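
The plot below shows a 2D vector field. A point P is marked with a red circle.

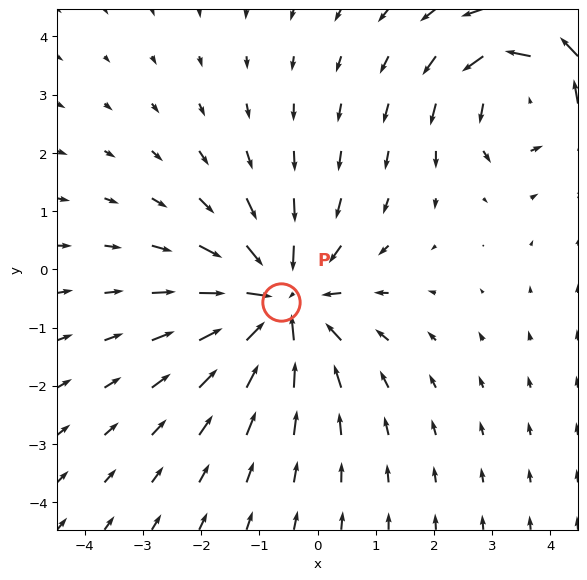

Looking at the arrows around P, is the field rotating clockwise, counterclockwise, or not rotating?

not rotating

Near P at (-0.6, -0.6) the arrows show no circulation. The curl there is ≈0.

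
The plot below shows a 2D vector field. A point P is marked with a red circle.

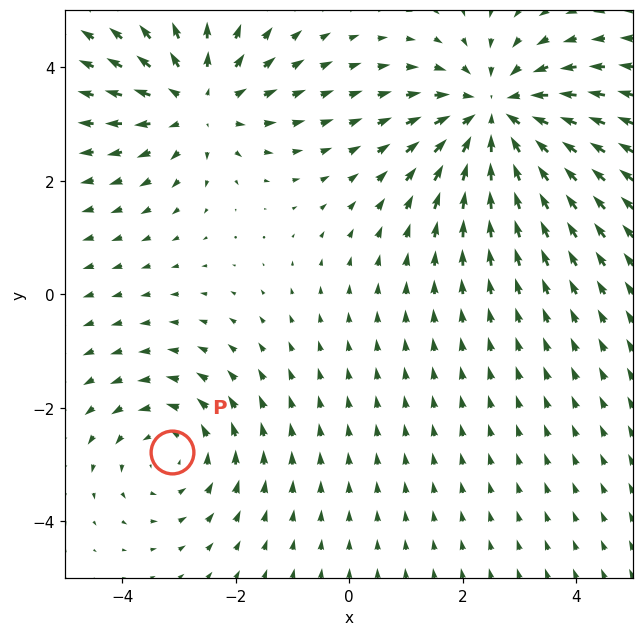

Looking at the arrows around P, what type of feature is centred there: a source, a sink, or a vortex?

At P (-3.1, -2.8) the arrows circulate counterclockwise. Divergence ≈0, curl about +3 — near-zero divergence with nonzero curl is a vortex.

vortex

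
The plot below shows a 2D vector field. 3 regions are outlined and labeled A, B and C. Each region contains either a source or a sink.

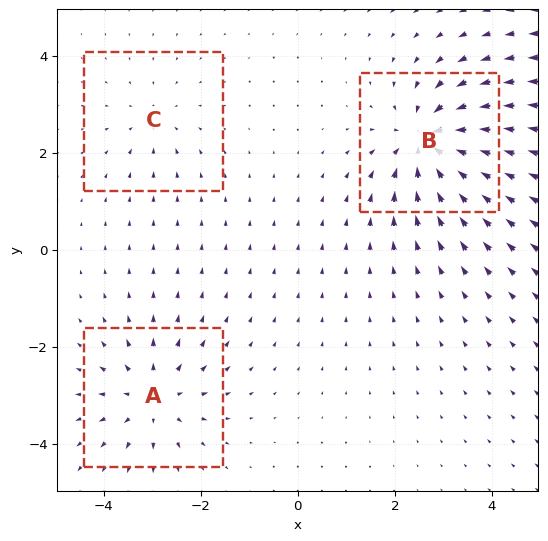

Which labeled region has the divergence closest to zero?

C

Divergence at each region's feature centre — A: about +4, B: about -5, C: about -2. Region C is closest to zero.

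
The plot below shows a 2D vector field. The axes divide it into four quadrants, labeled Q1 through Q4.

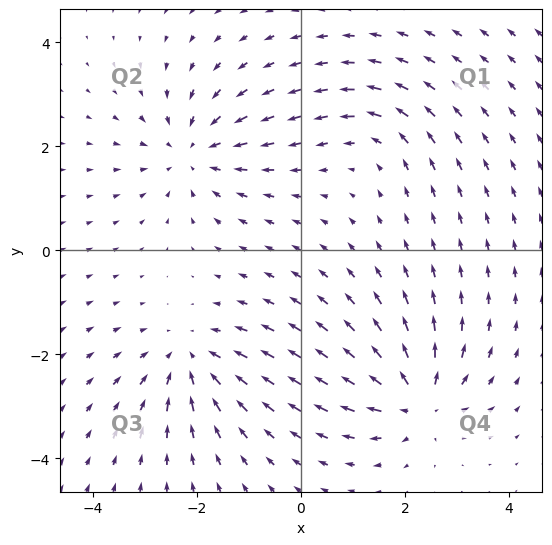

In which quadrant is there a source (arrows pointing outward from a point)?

The source sits at approximately (2.2, -2.9), which lies in quadrant Q4. The divergence there is about +6, positive as expected for a source.

Q4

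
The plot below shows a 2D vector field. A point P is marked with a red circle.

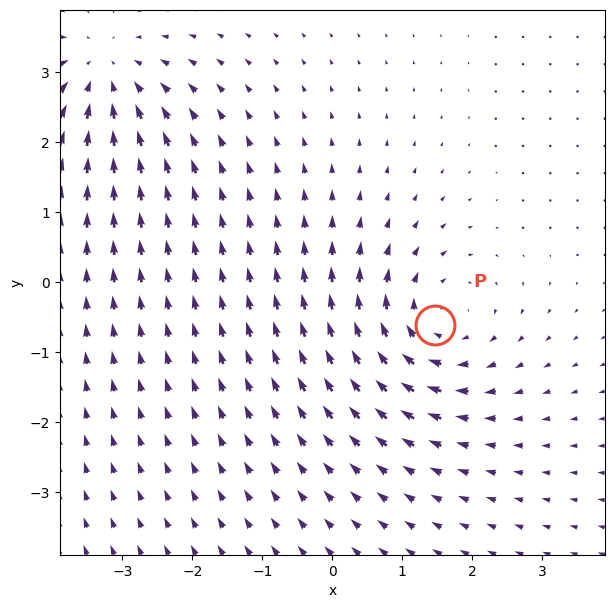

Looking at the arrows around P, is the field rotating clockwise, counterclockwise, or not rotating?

clockwise

Near P at (1.5, -0.6) the arrows circulate clockwise. The curl (z-component) there is about -4; negative curl means clockwise rotation.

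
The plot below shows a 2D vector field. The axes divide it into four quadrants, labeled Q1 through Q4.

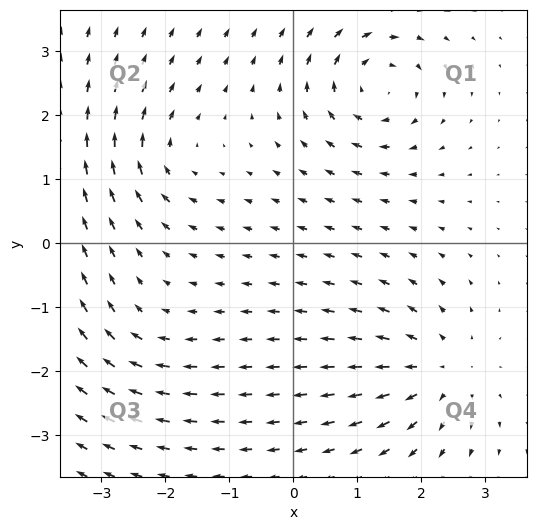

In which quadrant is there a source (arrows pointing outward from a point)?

Q4

The source sits at approximately (2.3, -2.0), which lies in quadrant Q4. The divergence there is about +6, positive as expected for a source.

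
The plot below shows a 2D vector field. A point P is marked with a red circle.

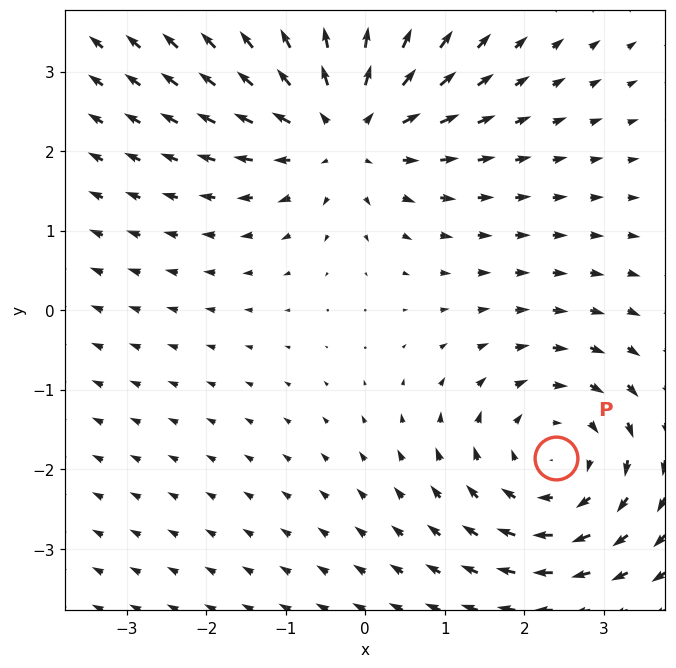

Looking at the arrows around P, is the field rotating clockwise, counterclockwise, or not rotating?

Near P at (2.4, -1.9) the arrows circulate clockwise. The curl (z-component) there is about -4; negative curl means clockwise rotation.

clockwise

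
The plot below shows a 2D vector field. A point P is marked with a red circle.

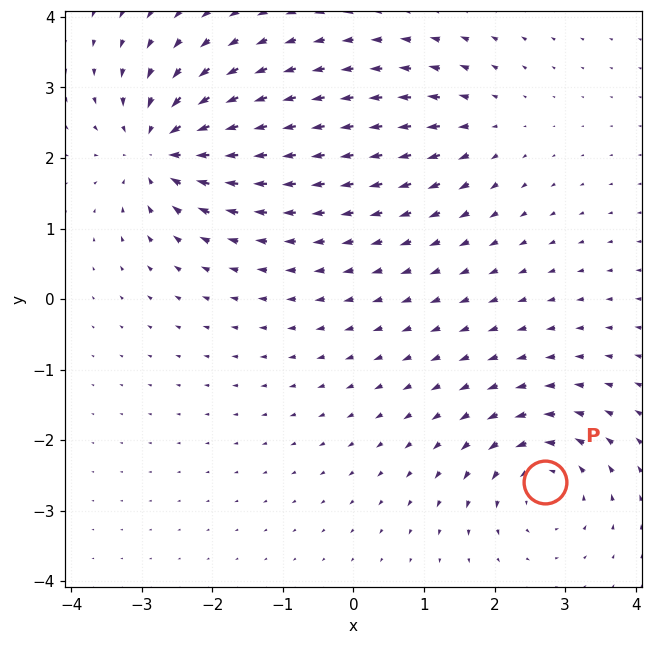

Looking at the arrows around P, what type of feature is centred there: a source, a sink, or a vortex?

vortex

At P (2.7, -2.6) the arrows circulate counterclockwise. Divergence ≈0, curl about +5 — near-zero divergence with nonzero curl is a vortex.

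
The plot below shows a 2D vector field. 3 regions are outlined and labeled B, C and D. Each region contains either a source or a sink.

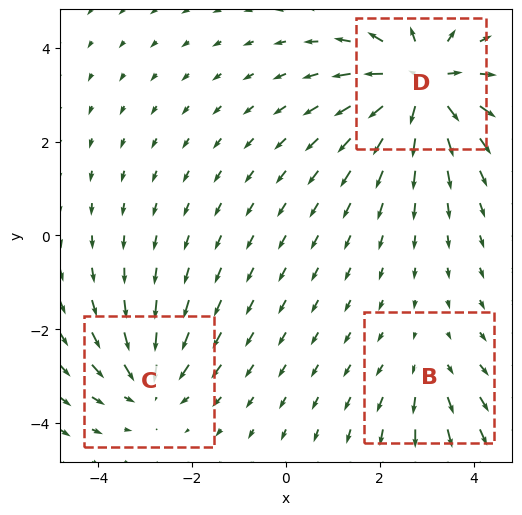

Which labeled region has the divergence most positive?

D

Divergence at each region's feature centre — B: about +2, C: about -3, D: about +5. Region D is most positive.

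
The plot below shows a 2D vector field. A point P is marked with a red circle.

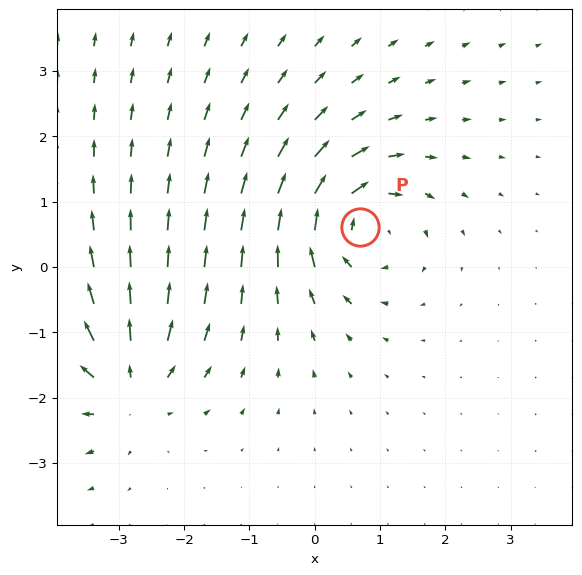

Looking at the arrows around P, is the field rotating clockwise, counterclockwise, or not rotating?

Near P at (0.7, 0.6) the arrows circulate clockwise. The curl (z-component) there is about -6; negative curl means clockwise rotation.

clockwise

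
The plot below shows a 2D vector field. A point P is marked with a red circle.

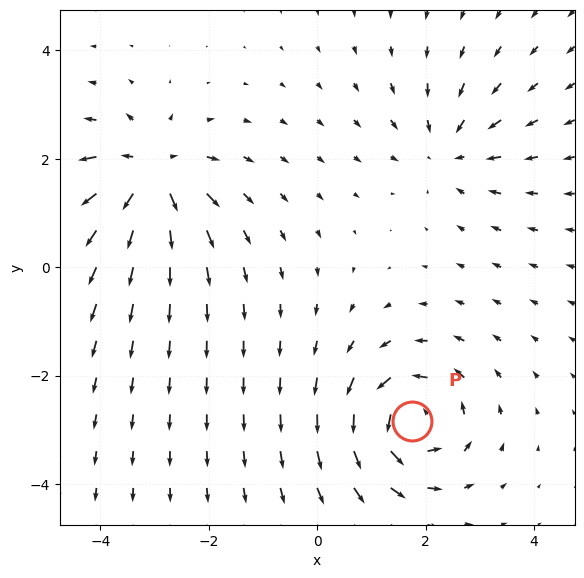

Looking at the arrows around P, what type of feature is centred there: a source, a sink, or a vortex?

At P (1.7, -2.8) the arrows circulate counterclockwise. Divergence ≈0, curl about +7 — near-zero divergence with nonzero curl is a vortex.

vortex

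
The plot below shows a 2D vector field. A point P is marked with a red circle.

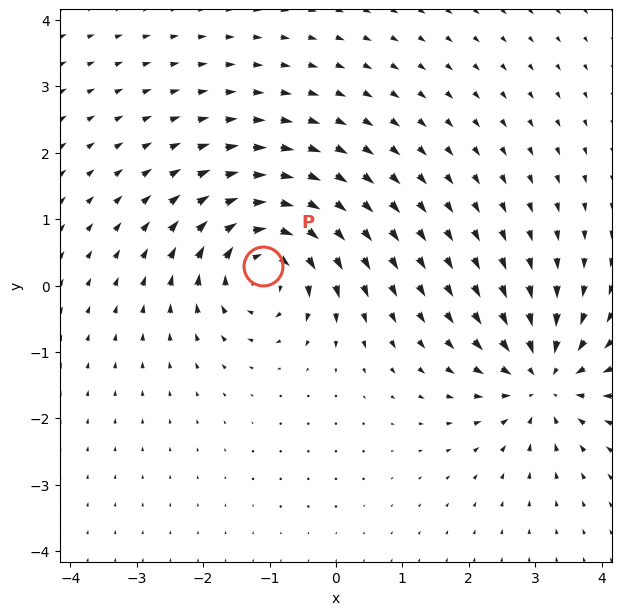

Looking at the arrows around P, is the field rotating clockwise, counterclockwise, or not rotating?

Near P at (-1.1, 0.3) the arrows circulate clockwise. The curl (z-component) there is about -6; negative curl means clockwise rotation.

clockwise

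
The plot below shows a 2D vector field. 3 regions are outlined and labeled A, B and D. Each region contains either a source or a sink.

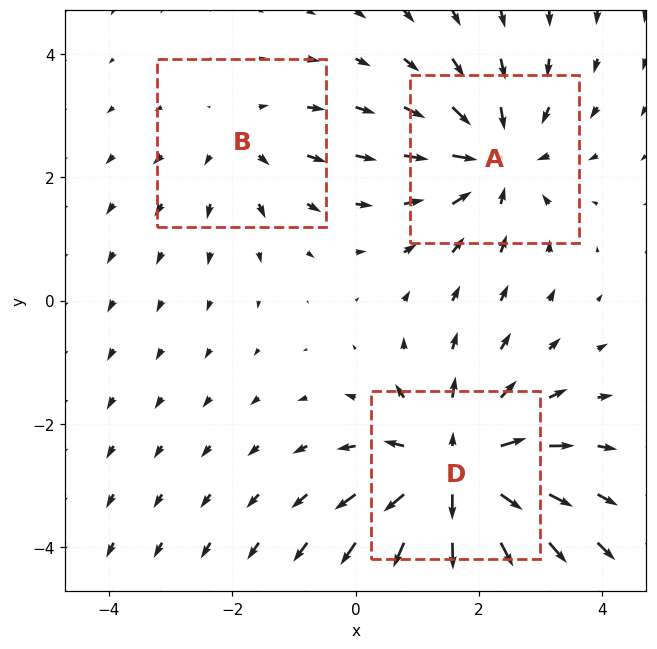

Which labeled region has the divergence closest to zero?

Divergence at each region's feature centre — A: about -3, B: about +2, D: about +5. Region B is closest to zero.

B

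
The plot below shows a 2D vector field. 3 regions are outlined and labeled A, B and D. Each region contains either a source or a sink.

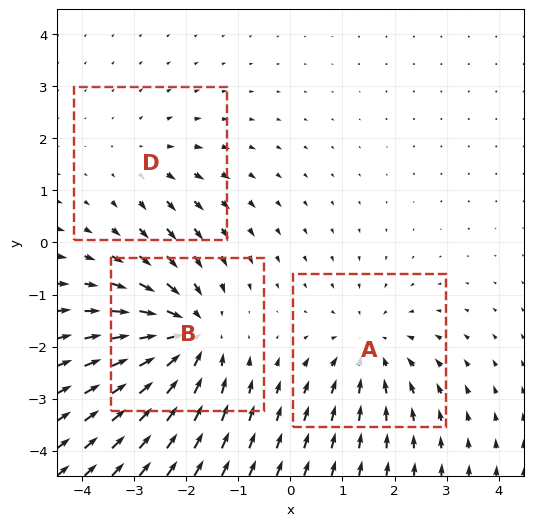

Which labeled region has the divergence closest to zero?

D

Divergence at each region's feature centre — A: about -3, B: about -4, D: about +2. Region D is closest to zero.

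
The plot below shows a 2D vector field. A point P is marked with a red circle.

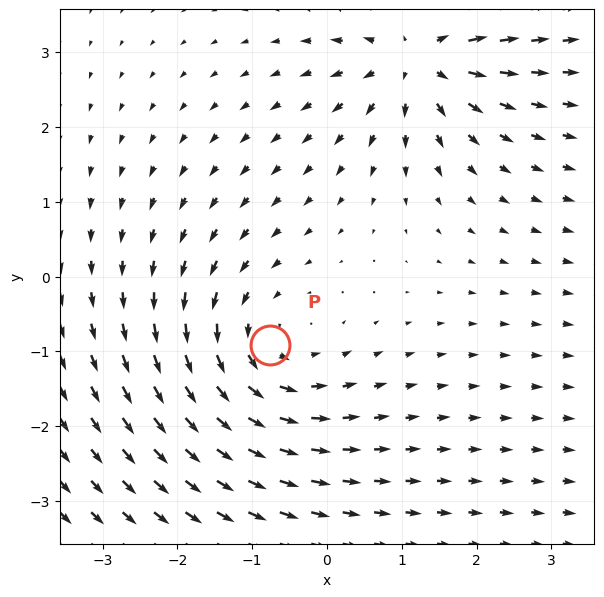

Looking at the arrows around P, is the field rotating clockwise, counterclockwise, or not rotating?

Near P at (-0.8, -0.9) the arrows circulate counterclockwise. The curl (z-component) there is about +3; positive curl means counterclockwise rotation.

counterclockwise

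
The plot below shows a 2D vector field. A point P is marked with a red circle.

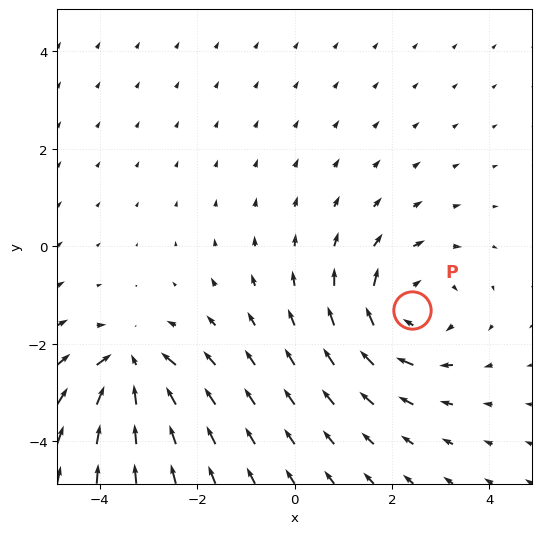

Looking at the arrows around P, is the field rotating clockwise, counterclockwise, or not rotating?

clockwise

Near P at (2.4, -1.3) the arrows circulate clockwise. The curl (z-component) there is about -4; negative curl means clockwise rotation.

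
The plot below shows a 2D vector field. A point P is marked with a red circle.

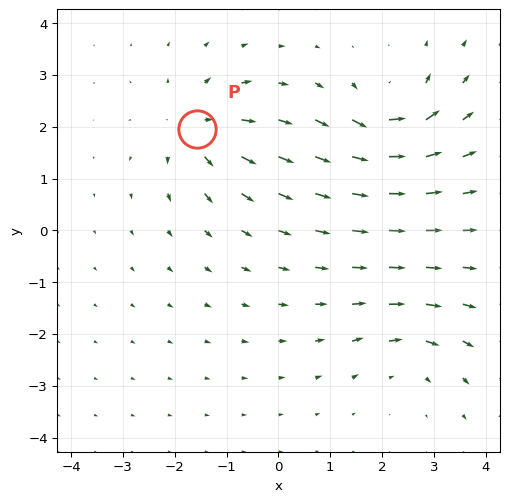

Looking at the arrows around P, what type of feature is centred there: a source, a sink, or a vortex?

At P (-1.6, 2.0) the arrows spread outward. Divergence about +6, curl ≈0 — positive divergence with near-zero curl is a source.

source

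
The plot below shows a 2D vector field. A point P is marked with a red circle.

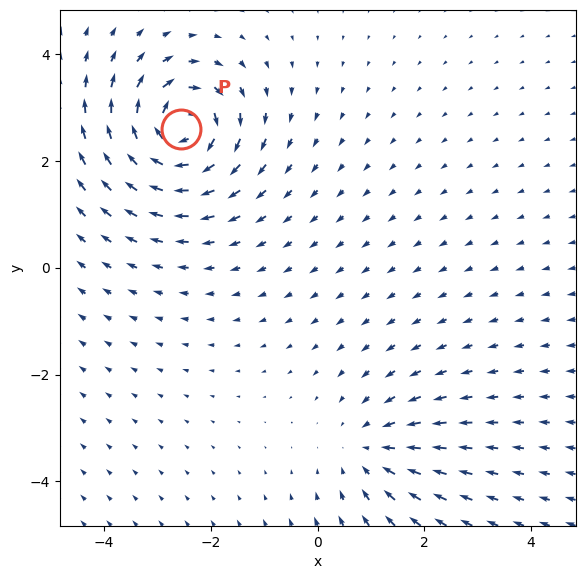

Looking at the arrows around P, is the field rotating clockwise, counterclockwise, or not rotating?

clockwise

Near P at (-2.6, 2.6) the arrows circulate clockwise. The curl (z-component) there is about -7; negative curl means clockwise rotation.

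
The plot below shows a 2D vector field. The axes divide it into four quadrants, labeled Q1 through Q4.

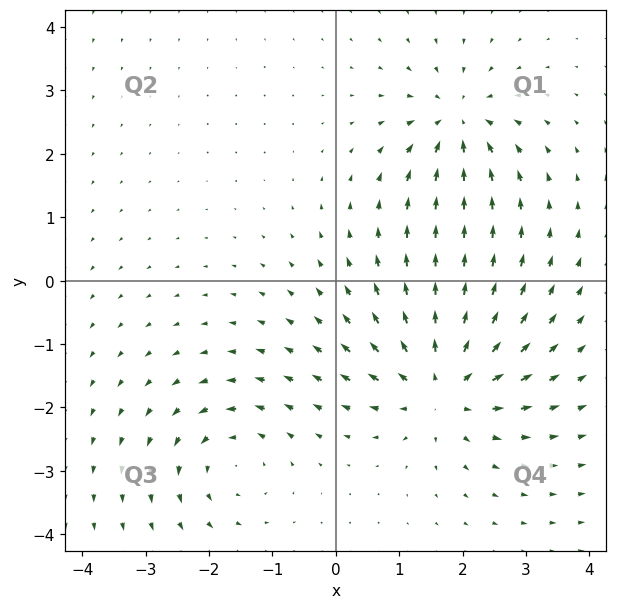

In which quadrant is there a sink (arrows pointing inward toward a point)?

The sink sits at approximately (1.9, 2.5), which lies in quadrant Q1. The divergence there is about -5, negative as expected for a sink.

Q1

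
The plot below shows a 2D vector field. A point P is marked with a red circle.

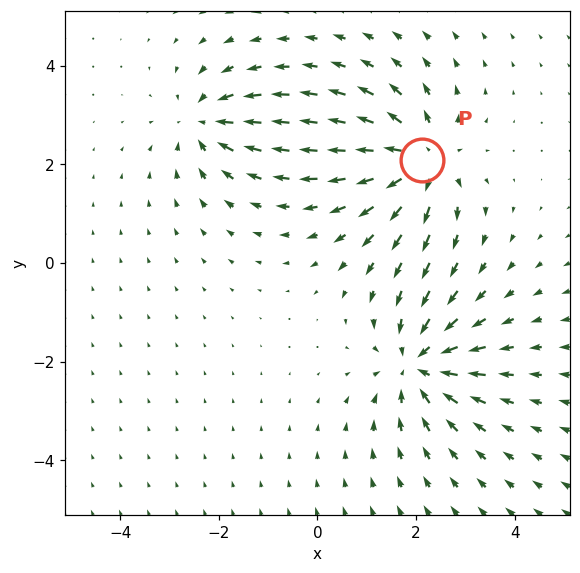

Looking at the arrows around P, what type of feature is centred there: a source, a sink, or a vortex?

At P (2.1, 2.1) the arrows spread outward. Divergence about +5, curl ≈0 — positive divergence with near-zero curl is a source.

source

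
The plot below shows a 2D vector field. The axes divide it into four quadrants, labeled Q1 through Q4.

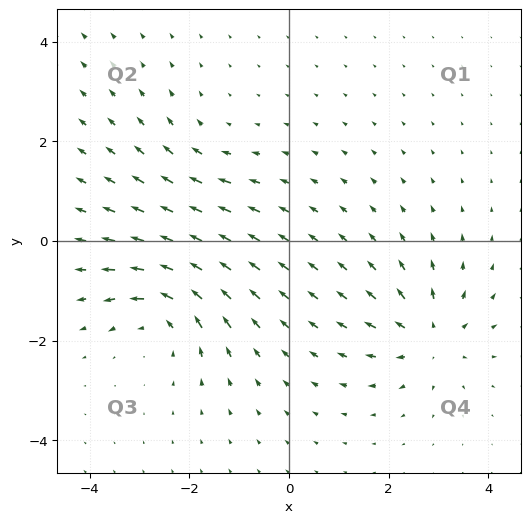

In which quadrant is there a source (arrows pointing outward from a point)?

Q4

The source sits at approximately (2.8, -1.9), which lies in quadrant Q4. The divergence there is about +5, positive as expected for a source.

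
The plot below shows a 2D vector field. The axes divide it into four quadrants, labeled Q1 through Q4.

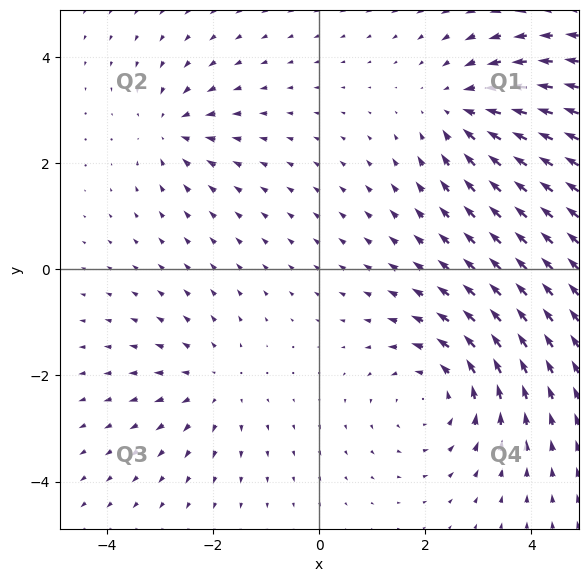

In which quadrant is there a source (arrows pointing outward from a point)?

Q3

The source sits at approximately (-2.0, -2.2), which lies in quadrant Q3. The divergence there is about +3, positive as expected for a source.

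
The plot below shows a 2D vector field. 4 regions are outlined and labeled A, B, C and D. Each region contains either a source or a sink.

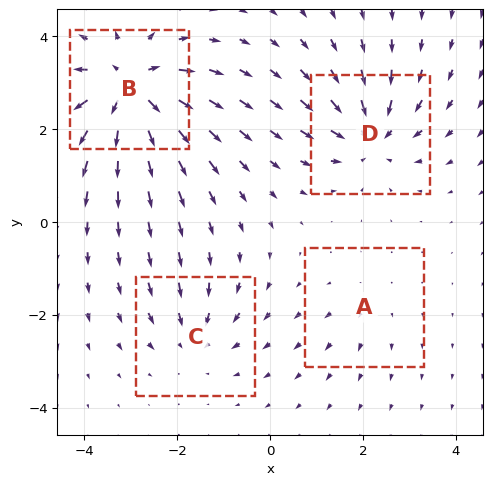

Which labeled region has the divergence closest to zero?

A

Divergence at each region's feature centre — A: about +2, B: about +8, C: about -4, D: about -6. Region A is closest to zero.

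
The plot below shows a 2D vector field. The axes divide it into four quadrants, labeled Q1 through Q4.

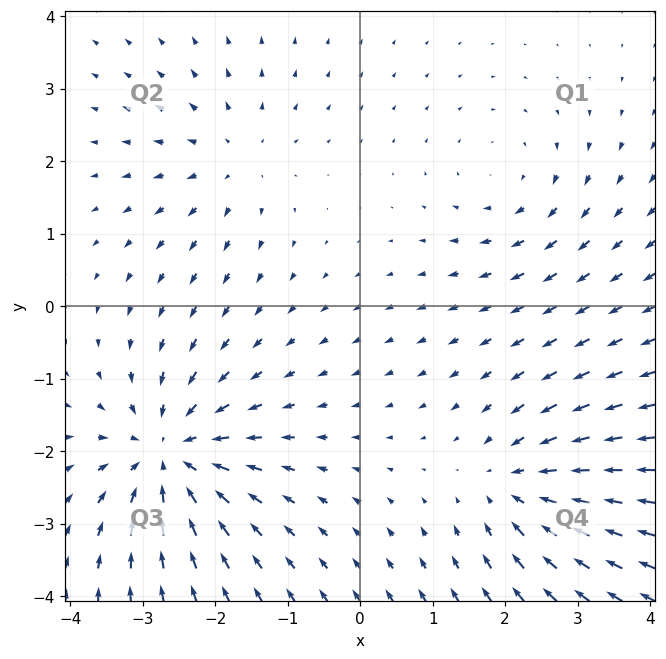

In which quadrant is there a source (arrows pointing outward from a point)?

Q2

The source sits at approximately (-1.8, 2.0), which lies in quadrant Q2. The divergence there is about +3, positive as expected for a source.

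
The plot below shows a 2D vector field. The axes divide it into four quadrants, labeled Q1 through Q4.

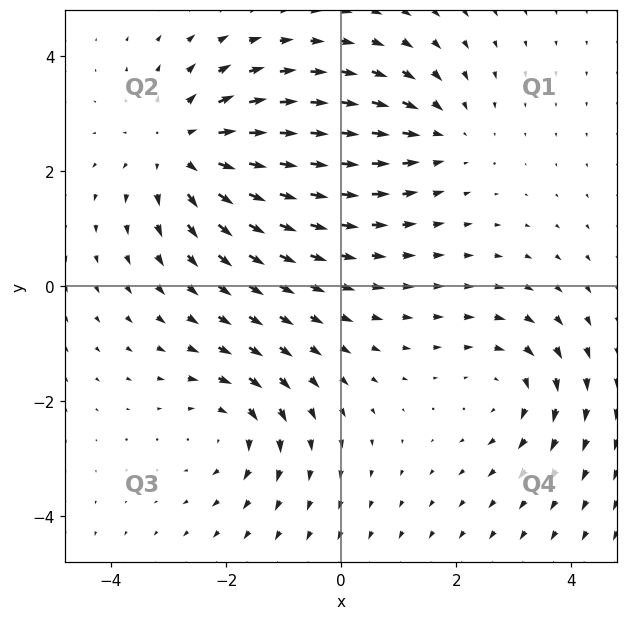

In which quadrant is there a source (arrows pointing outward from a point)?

The source sits at approximately (-2.7, 2.4), which lies in quadrant Q2. The divergence there is about +4, positive as expected for a source.

Q2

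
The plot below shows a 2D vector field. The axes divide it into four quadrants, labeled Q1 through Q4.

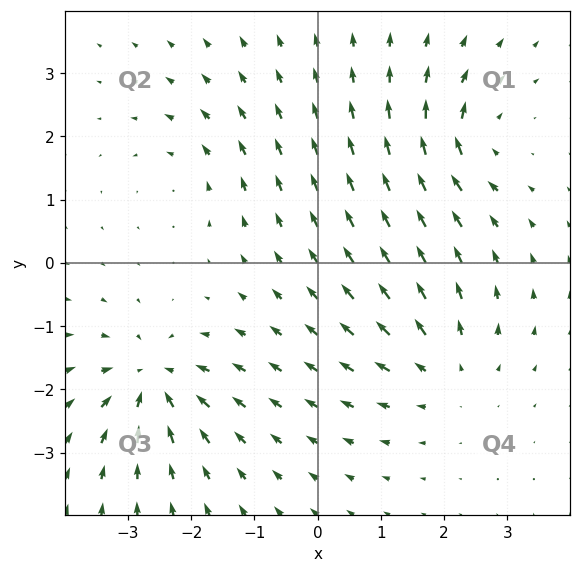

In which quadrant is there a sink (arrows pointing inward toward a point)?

Q3

The sink sits at approximately (-2.6, -1.9), which lies in quadrant Q3. The divergence there is about -5, negative as expected for a sink.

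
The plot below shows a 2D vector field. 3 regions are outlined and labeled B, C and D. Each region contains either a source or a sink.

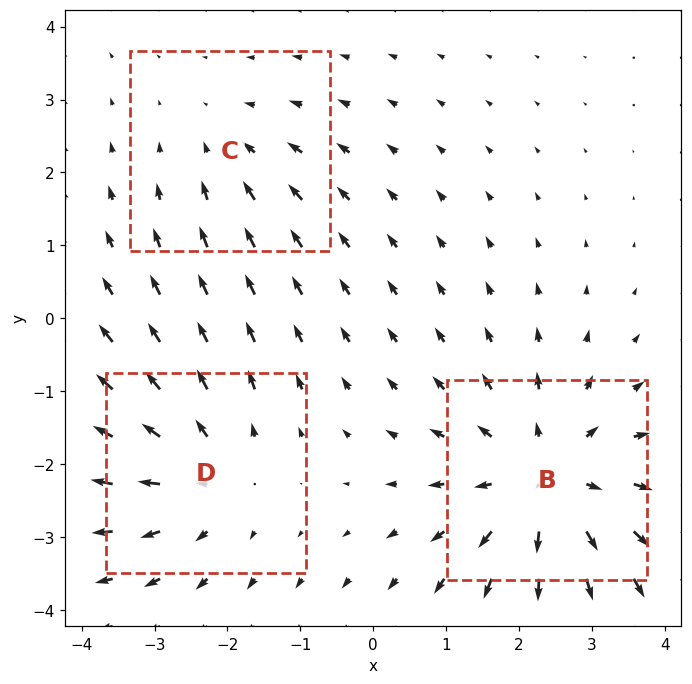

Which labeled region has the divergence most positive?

B

Divergence at each region's feature centre — B: about +4, C: about -2, D: about +3. Region B is most positive.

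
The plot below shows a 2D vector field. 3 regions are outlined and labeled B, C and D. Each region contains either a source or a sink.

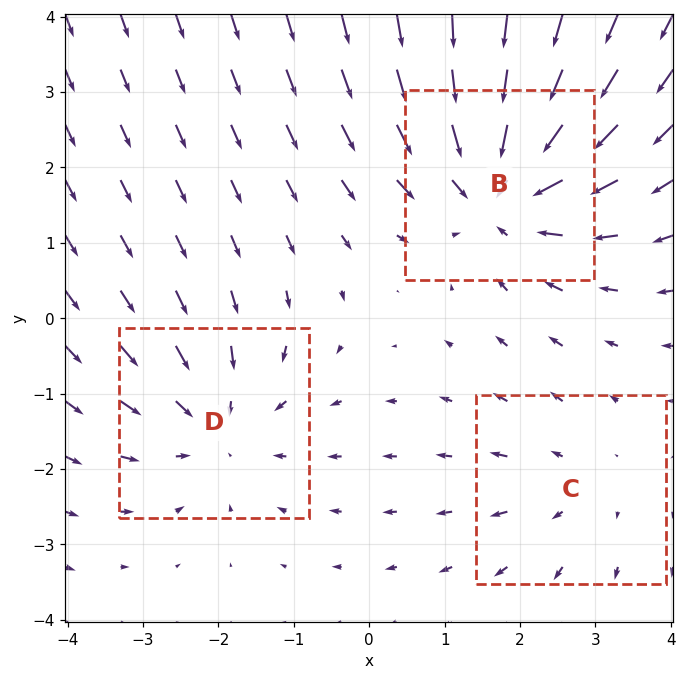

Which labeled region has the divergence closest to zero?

C

Divergence at each region's feature centre — B: about -4, C: about +2, D: about -3. Region C is closest to zero.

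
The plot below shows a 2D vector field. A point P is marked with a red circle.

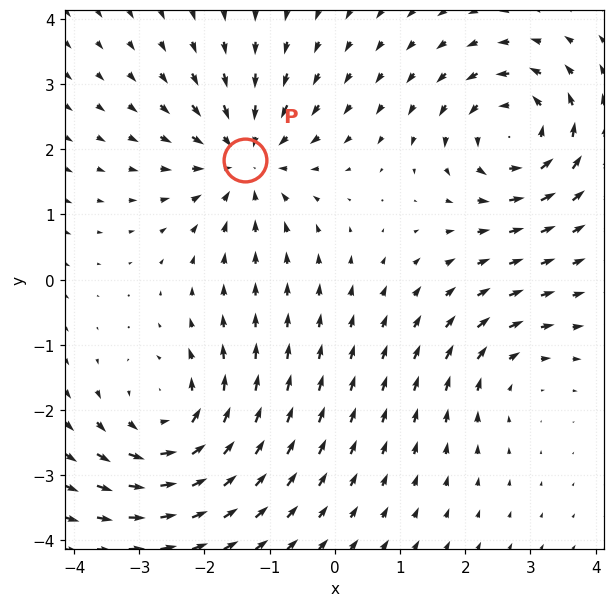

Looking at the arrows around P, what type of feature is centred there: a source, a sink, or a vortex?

At P (-1.4, 1.8) the arrows converge inward. Divergence about -5, curl ≈0 — negative divergence with near-zero curl is a sink.

sink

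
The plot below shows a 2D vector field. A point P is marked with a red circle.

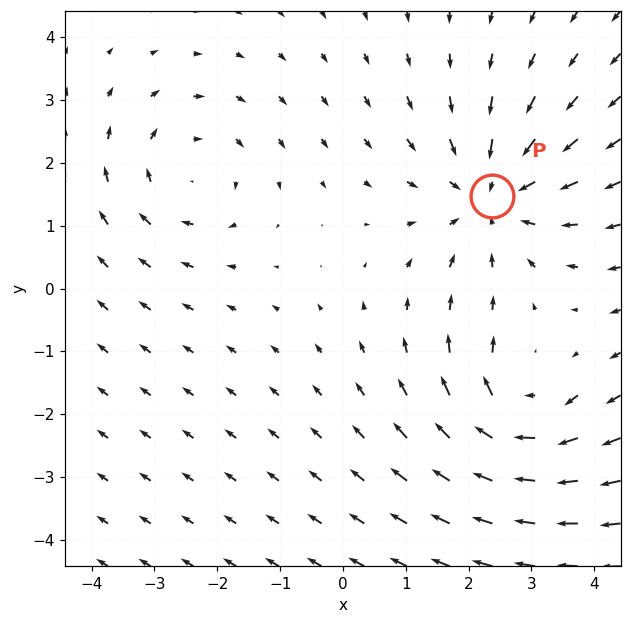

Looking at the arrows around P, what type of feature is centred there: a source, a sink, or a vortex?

At P (2.4, 1.5) the arrows converge inward. Divergence about -3, curl ≈0 — negative divergence with near-zero curl is a sink.

sink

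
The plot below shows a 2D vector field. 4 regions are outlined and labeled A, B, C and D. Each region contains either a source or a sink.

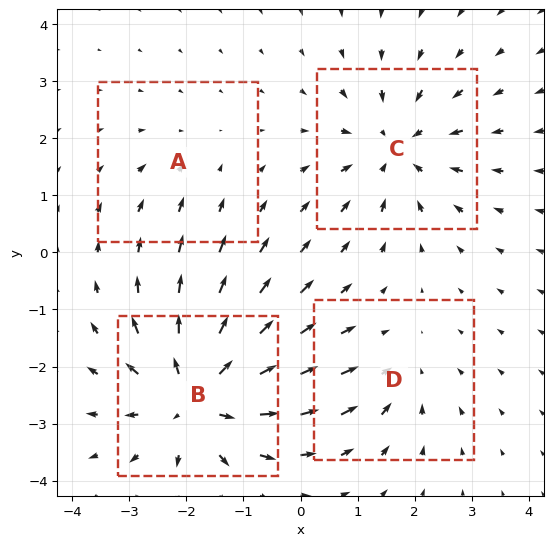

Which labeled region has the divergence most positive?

Divergence at each region's feature centre — A: about -2, B: about +7, C: about -5, D: about -3. Region B is most positive.

B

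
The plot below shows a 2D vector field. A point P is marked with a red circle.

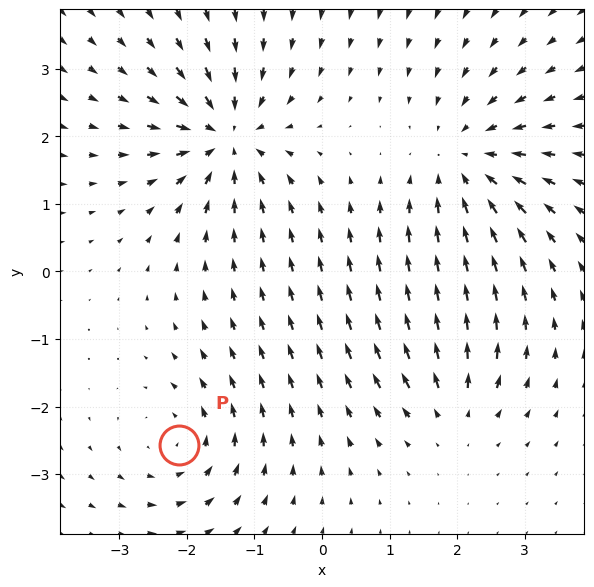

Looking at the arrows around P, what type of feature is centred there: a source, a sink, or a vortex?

vortex

At P (-2.1, -2.6) the arrows circulate counterclockwise. Divergence ≈0, curl about +4 — near-zero divergence with nonzero curl is a vortex.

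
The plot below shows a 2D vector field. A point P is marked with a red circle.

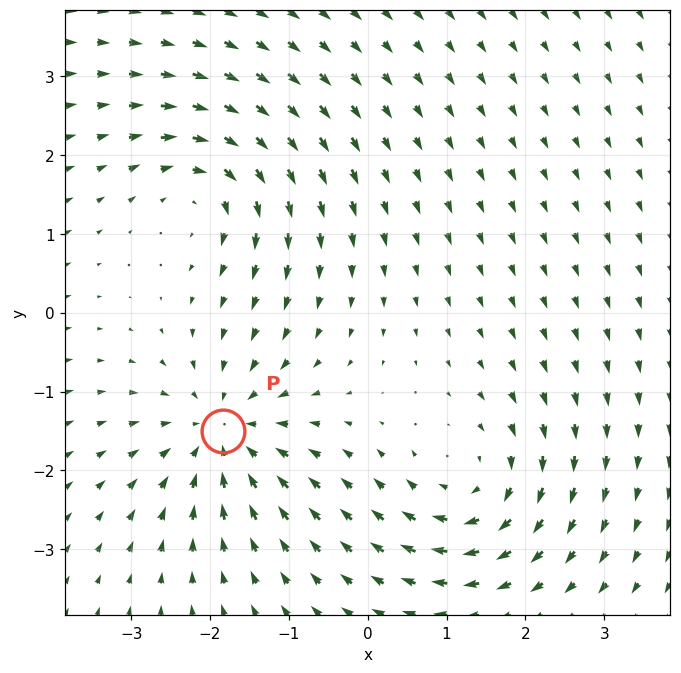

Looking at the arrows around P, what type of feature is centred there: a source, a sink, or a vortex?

At P (-1.8, -1.5) the arrows converge inward. Divergence about -4, curl ≈0 — negative divergence with near-zero curl is a sink.

sink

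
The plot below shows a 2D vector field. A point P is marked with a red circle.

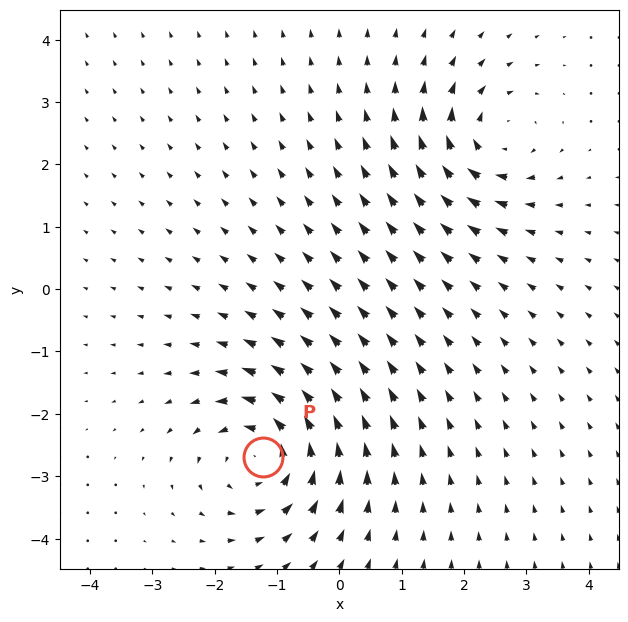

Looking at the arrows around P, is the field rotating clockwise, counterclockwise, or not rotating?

Near P at (-1.2, -2.7) the arrows circulate counterclockwise. The curl (z-component) there is about +4; positive curl means counterclockwise rotation.

counterclockwise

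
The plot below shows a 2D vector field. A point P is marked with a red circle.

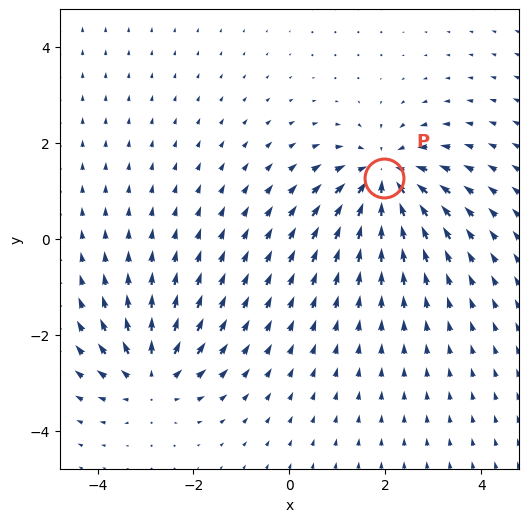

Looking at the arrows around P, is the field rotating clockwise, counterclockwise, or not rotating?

not rotating

Near P at (2.0, 1.3) the arrows show no circulation. The curl there is ≈0.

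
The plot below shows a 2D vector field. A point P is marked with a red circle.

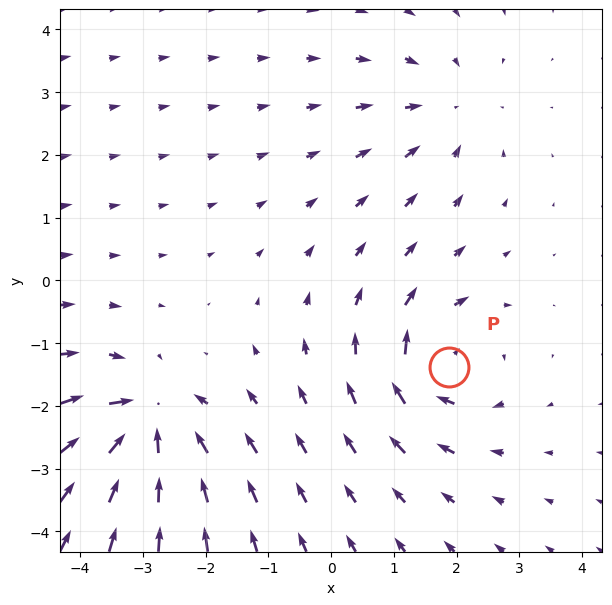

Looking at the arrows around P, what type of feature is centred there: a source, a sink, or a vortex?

vortex

At P (1.9, -1.4) the arrows circulate clockwise. Divergence ≈0, curl about -5 — near-zero divergence with nonzero curl is a vortex.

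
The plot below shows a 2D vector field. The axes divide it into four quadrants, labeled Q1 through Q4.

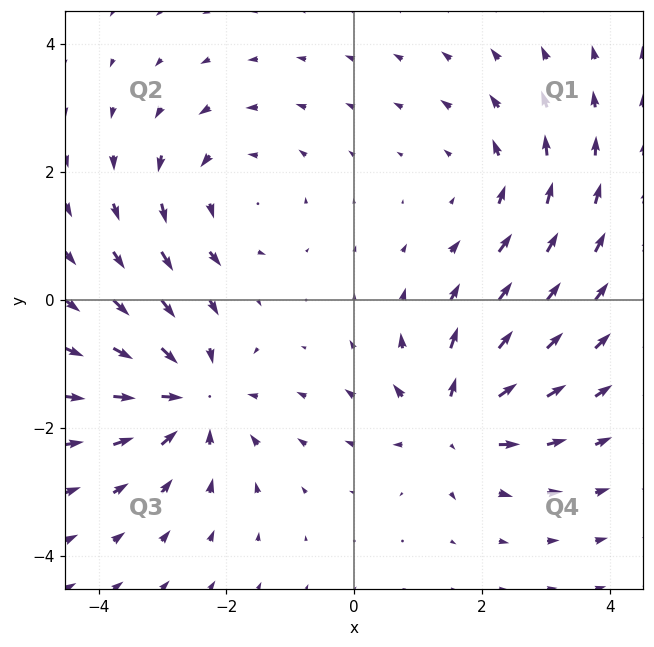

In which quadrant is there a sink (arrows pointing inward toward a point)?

Q3

The sink sits at approximately (-2.6, -1.5), which lies in quadrant Q3. The divergence there is about -5, negative as expected for a sink.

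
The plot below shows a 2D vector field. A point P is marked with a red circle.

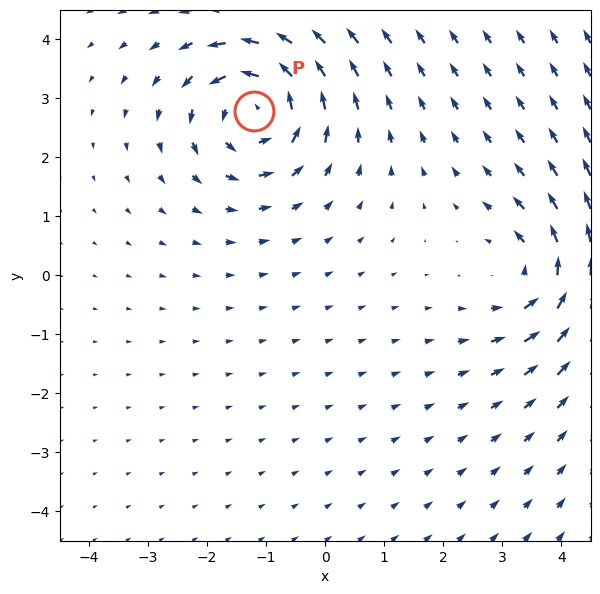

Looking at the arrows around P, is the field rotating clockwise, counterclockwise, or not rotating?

counterclockwise

Near P at (-1.2, 2.8) the arrows circulate counterclockwise. The curl (z-component) there is about +6; positive curl means counterclockwise rotation.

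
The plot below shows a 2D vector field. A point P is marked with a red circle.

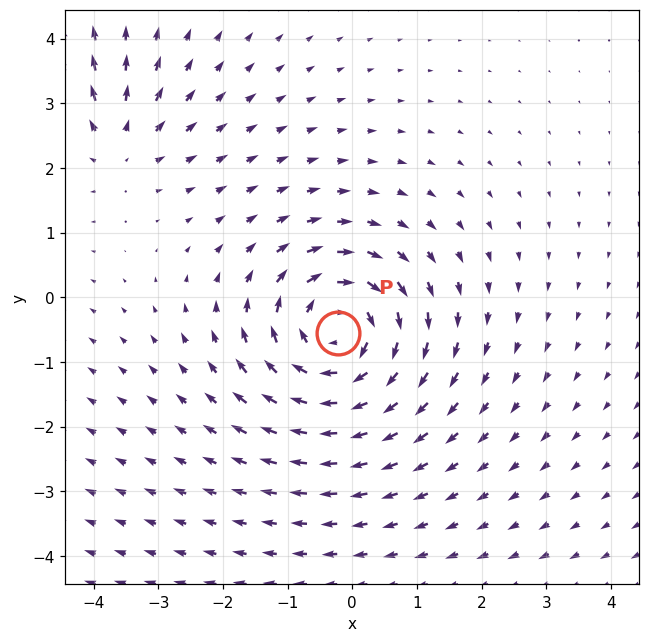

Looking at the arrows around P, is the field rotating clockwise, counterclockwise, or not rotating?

Near P at (-0.2, -0.6) the arrows circulate clockwise. The curl (z-component) there is about -5; negative curl means clockwise rotation.

clockwise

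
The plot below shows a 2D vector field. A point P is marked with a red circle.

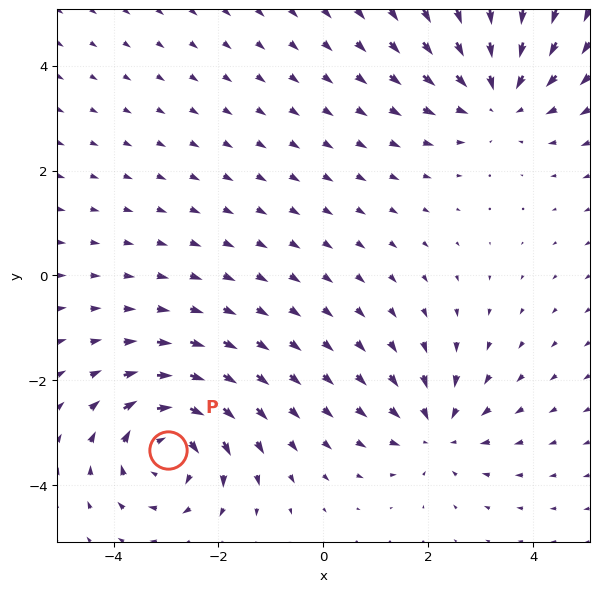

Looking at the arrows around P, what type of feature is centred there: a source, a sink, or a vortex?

At P (-3.0, -3.3) the arrows circulate clockwise. Divergence ≈0, curl about -5 — near-zero divergence with nonzero curl is a vortex.

vortex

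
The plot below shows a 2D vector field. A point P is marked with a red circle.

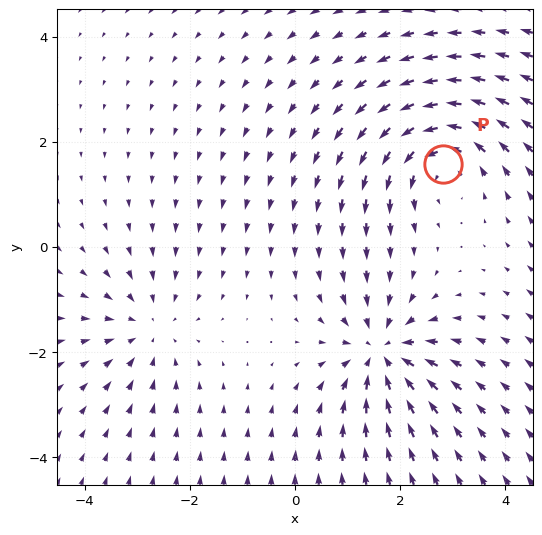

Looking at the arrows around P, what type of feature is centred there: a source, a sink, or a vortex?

At P (2.8, 1.6) the arrows circulate counterclockwise. Divergence ≈0, curl about +4 — near-zero divergence with nonzero curl is a vortex.

vortex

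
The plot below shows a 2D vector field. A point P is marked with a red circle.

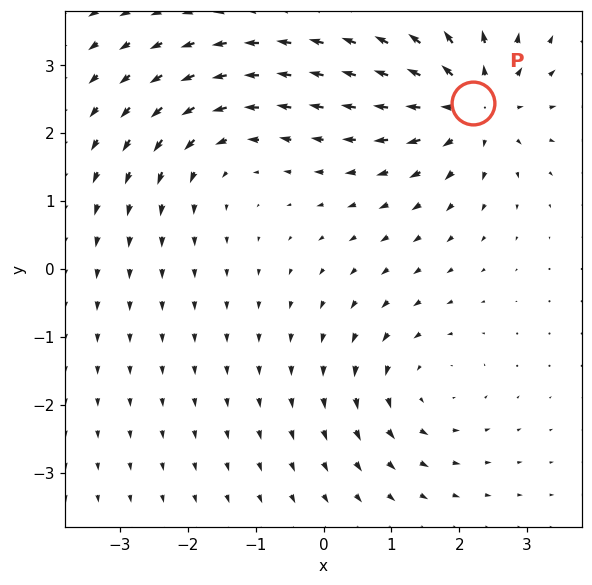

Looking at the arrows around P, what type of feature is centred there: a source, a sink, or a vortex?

source

At P (2.2, 2.4) the arrows spread outward. Divergence about +5, curl ≈0 — positive divergence with near-zero curl is a source.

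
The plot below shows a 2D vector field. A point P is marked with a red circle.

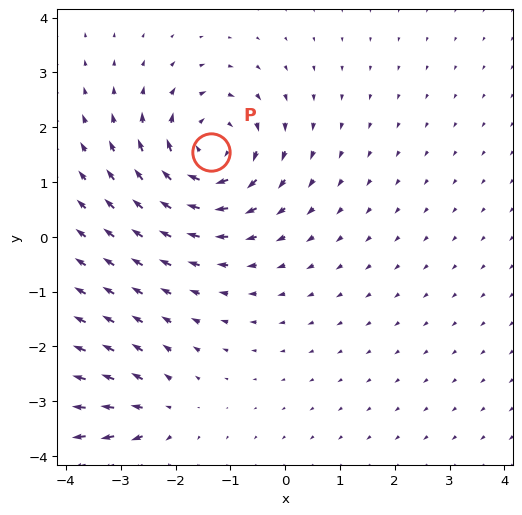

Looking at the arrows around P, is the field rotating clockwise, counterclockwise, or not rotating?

clockwise

Near P at (-1.3, 1.6) the arrows circulate clockwise. The curl (z-component) there is about -4; negative curl means clockwise rotation.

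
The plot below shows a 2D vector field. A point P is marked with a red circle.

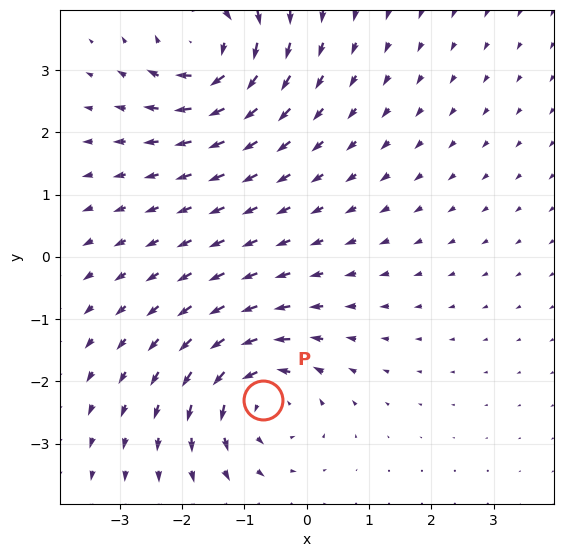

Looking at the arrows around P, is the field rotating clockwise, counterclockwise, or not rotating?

counterclockwise

Near P at (-0.7, -2.3) the arrows circulate counterclockwise. The curl (z-component) there is about +6; positive curl means counterclockwise rotation.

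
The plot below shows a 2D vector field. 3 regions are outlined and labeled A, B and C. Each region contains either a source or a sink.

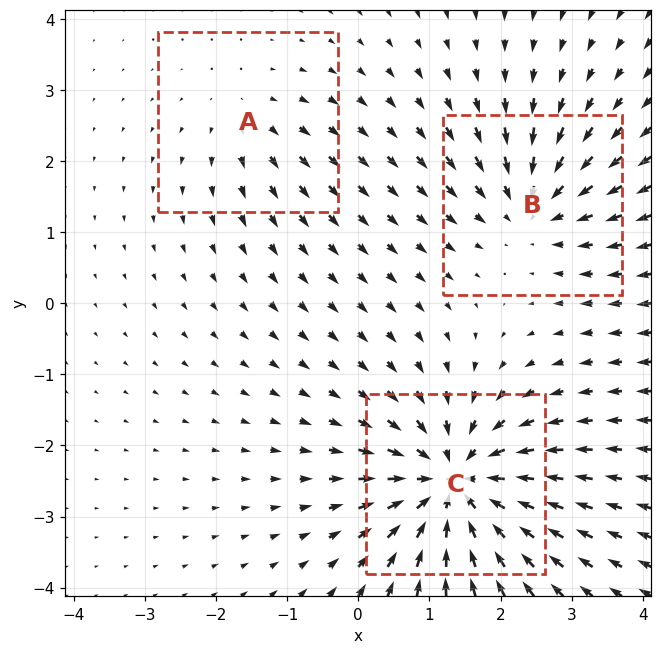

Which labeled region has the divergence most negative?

Divergence at each region's feature centre — A: about +2, B: about -4, C: about -6. Region C is most negative.

C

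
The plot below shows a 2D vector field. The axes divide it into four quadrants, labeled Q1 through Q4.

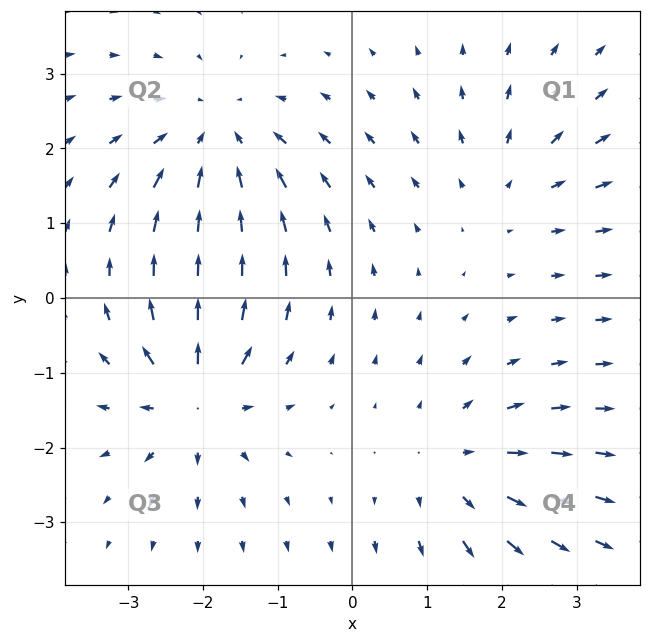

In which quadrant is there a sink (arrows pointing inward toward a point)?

Q2

The sink sits at approximately (-1.8, 2.1), which lies in quadrant Q2. The divergence there is about -4, negative as expected for a sink.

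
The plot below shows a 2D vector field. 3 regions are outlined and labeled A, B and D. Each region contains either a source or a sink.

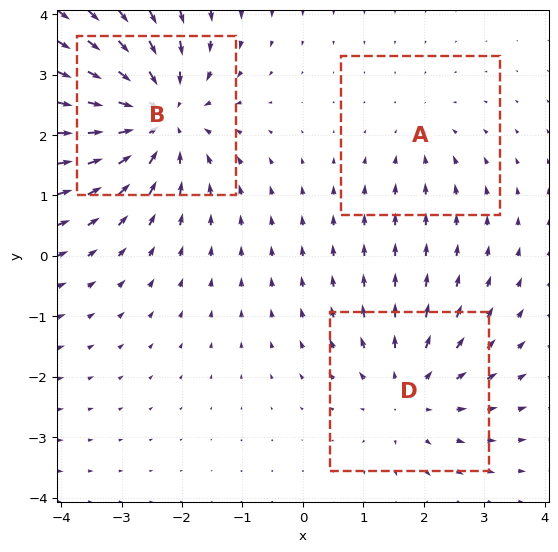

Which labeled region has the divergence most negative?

Divergence at each region's feature centre — A: about -2, B: about -4, D: about +3. Region B is most negative.

B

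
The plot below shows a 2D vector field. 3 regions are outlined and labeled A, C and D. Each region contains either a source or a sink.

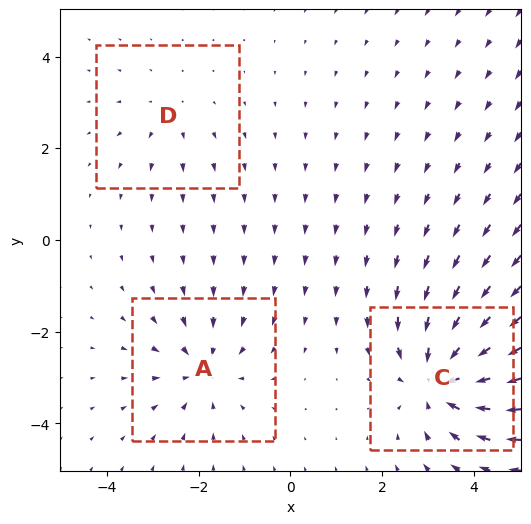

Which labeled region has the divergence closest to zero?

Divergence at each region's feature centre — A: about -3, C: about -5, D: about +2. Region D is closest to zero.

D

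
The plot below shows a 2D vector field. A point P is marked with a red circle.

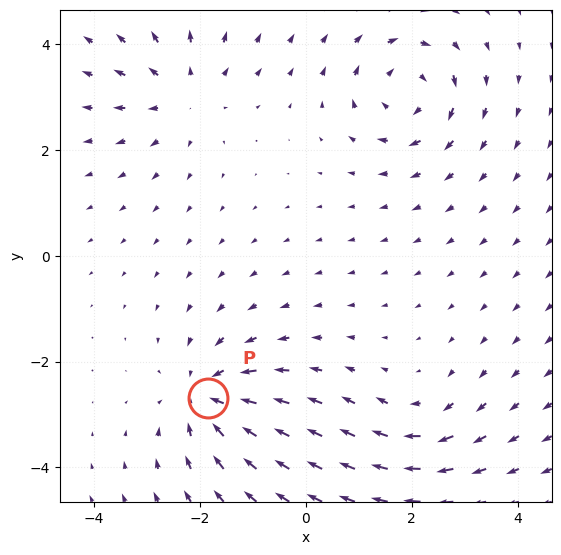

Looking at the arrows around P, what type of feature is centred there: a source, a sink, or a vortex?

At P (-1.9, -2.7) the arrows converge inward. Divergence about -4, curl ≈0 — negative divergence with near-zero curl is a sink.

sink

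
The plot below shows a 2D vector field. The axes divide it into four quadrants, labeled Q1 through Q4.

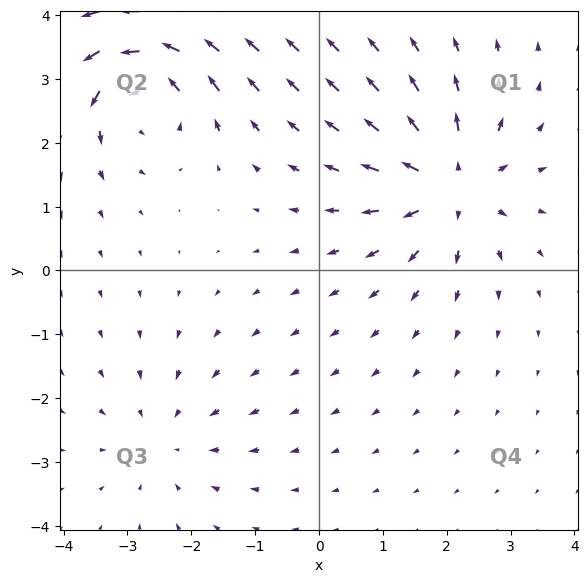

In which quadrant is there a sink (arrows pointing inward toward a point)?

The sink sits at approximately (-2.4, -2.6), which lies in quadrant Q3. The divergence there is about -3, negative as expected for a sink.

Q3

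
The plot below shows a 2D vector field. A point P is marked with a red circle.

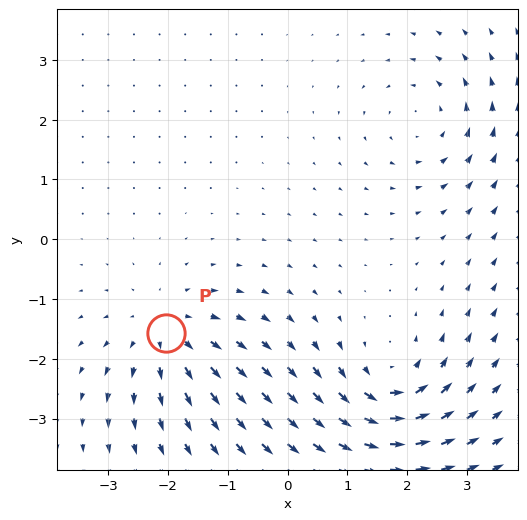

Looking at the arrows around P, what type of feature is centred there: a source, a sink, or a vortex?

At P (-2.0, -1.6) the arrows spread outward. Divergence about +4, curl ≈0 — positive divergence with near-zero curl is a source.

source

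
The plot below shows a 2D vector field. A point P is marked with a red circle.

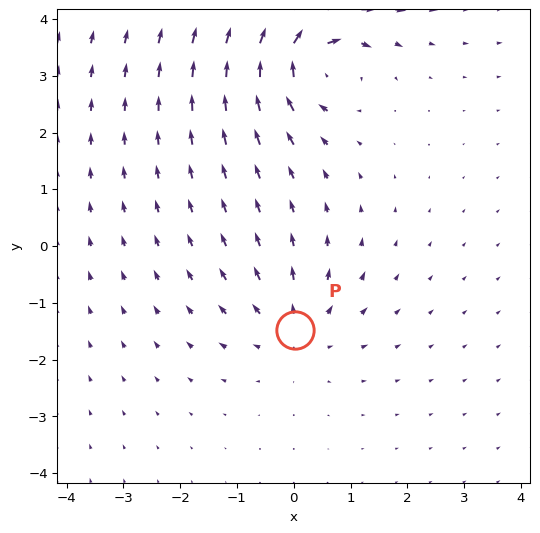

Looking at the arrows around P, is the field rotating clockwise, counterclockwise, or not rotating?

Near P at (0.0, -1.5) the arrows show no circulation. The curl there is ≈0.

not rotating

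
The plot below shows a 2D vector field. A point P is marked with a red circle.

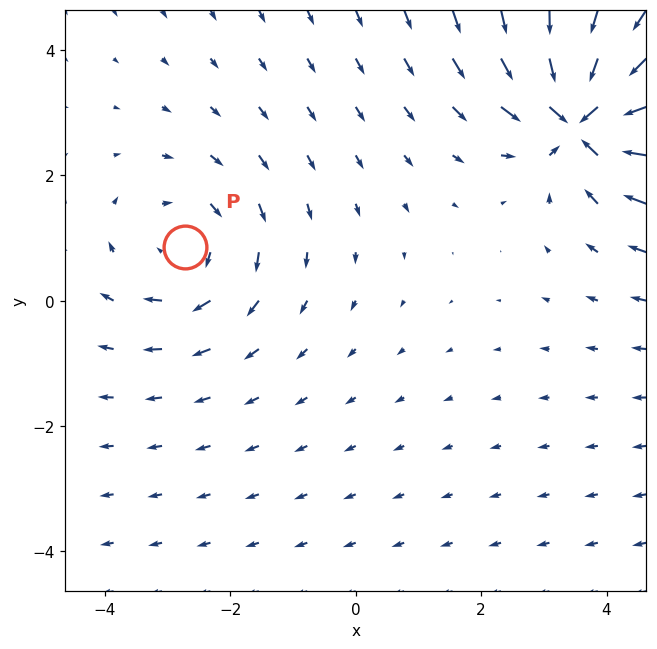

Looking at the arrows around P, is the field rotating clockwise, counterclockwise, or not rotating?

clockwise

Near P at (-2.7, 0.8) the arrows circulate clockwise. The curl (z-component) there is about -2; negative curl means clockwise rotation.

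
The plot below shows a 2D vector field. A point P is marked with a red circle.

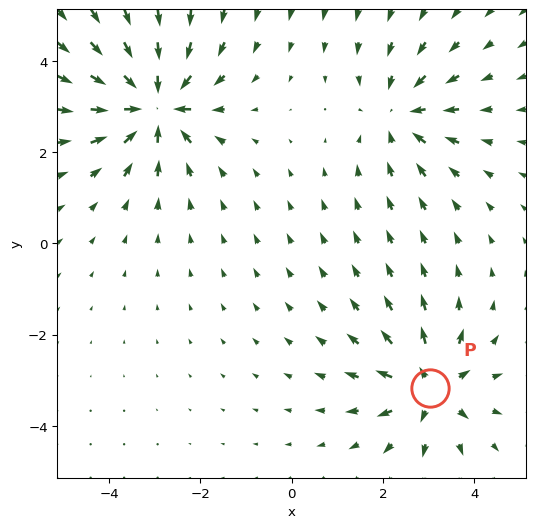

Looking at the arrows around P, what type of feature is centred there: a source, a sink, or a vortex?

At P (3.0, -3.2) the arrows spread outward. Divergence about +5, curl ≈0 — positive divergence with near-zero curl is a source.

source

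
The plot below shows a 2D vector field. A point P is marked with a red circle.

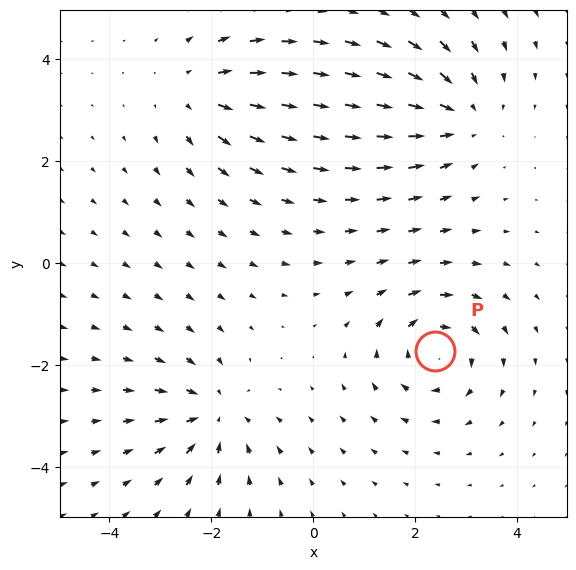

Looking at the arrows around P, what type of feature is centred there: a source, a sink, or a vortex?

vortex

At P (2.4, -1.7) the arrows circulate clockwise. Divergence ≈0, curl about -4 — near-zero divergence with nonzero curl is a vortex.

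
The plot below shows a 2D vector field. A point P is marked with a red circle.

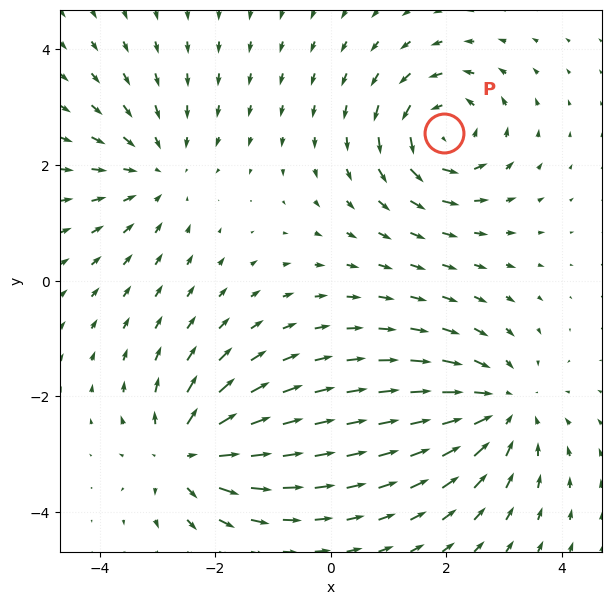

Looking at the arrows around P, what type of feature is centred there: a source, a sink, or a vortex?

vortex

At P (2.0, 2.6) the arrows circulate counterclockwise. Divergence ≈0, curl about +6 — near-zero divergence with nonzero curl is a vortex.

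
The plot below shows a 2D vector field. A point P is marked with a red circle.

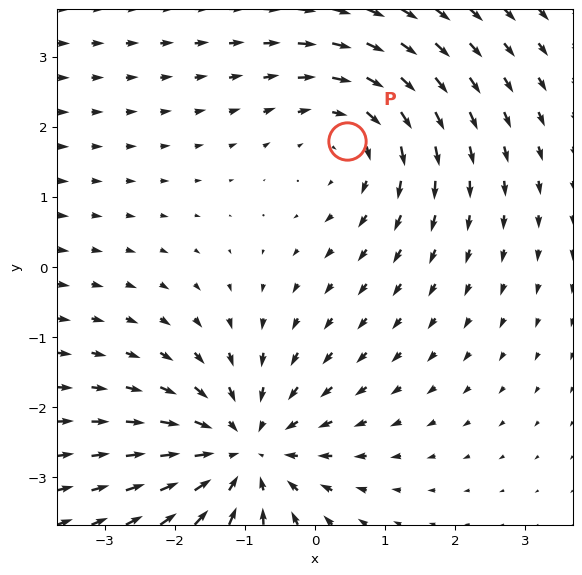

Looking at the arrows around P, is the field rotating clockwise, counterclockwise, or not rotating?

clockwise

Near P at (0.5, 1.8) the arrows circulate clockwise. The curl (z-component) there is about -3; negative curl means clockwise rotation.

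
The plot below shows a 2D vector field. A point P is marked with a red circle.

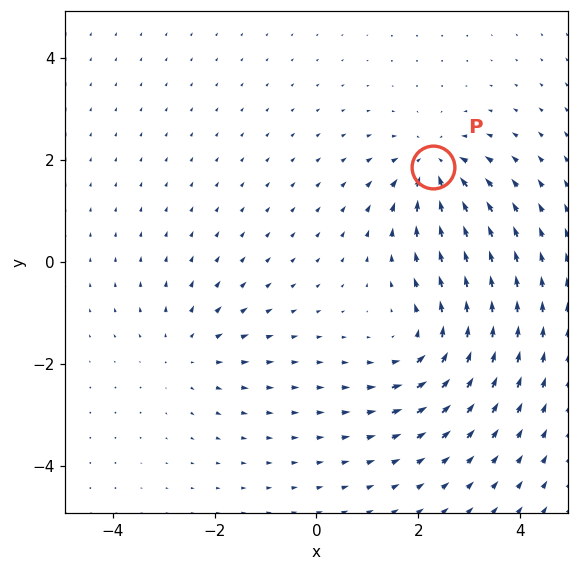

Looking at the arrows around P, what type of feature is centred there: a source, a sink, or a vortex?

sink

At P (2.3, 1.9) the arrows converge inward. Divergence about -6, curl ≈0 — negative divergence with near-zero curl is a sink.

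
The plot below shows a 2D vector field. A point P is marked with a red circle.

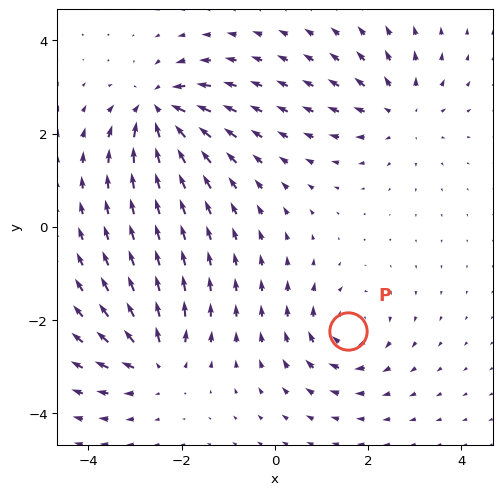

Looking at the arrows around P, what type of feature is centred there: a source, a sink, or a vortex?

At P (1.6, -2.2) the arrows circulate clockwise. Divergence ≈0, curl about -4 — near-zero divergence with nonzero curl is a vortex.

vortex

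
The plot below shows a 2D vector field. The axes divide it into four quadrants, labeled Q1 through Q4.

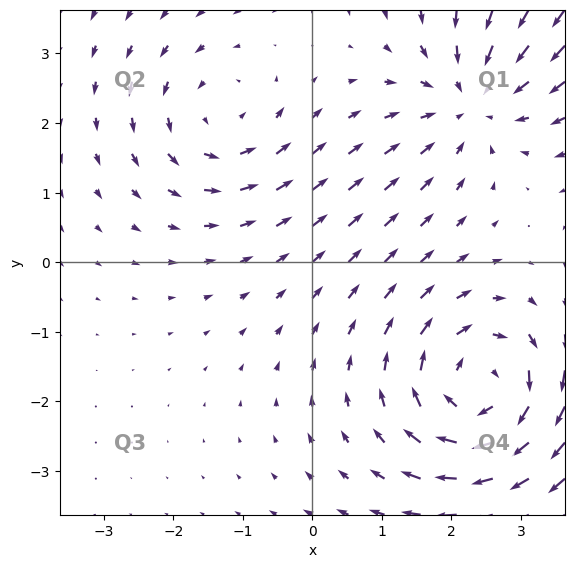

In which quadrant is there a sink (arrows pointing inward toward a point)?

The sink sits at approximately (2.3, 2.3), which lies in quadrant Q1. The divergence there is about -3, negative as expected for a sink.

Q1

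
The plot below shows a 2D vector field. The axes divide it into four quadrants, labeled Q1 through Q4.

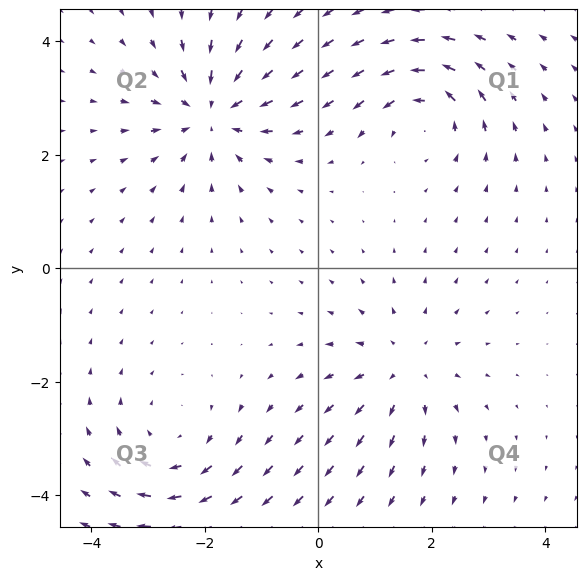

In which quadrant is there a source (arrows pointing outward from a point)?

The source sits at approximately (1.5, -1.8), which lies in quadrant Q4. The divergence there is about +3, positive as expected for a source.

Q4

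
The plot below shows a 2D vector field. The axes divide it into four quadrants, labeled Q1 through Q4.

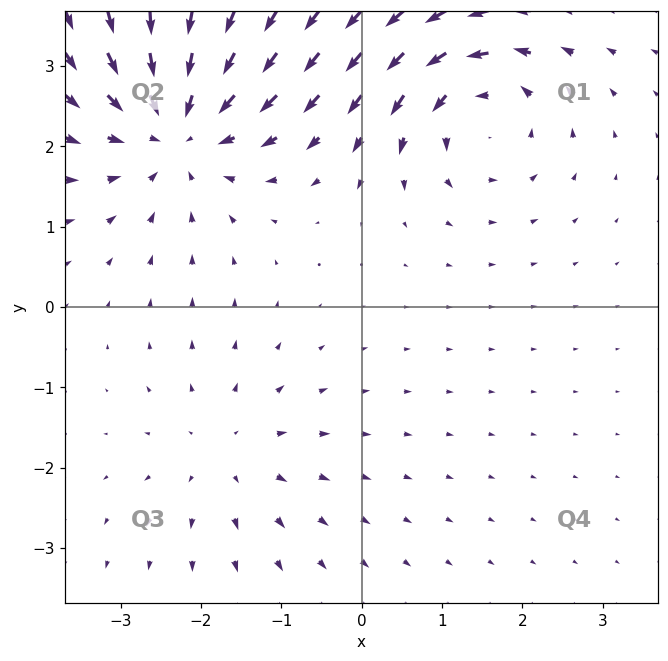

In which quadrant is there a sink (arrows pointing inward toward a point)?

Q2

The sink sits at approximately (-2.3, 2.3), which lies in quadrant Q2. The divergence there is about -5, negative as expected for a sink.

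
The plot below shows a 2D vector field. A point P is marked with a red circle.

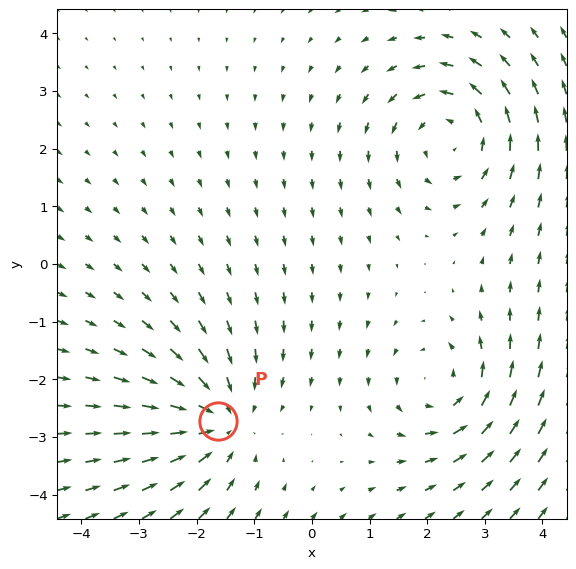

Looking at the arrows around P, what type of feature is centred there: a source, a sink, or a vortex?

sink

At P (-1.6, -2.7) the arrows converge inward. Divergence about -3, curl ≈0 — negative divergence with near-zero curl is a sink.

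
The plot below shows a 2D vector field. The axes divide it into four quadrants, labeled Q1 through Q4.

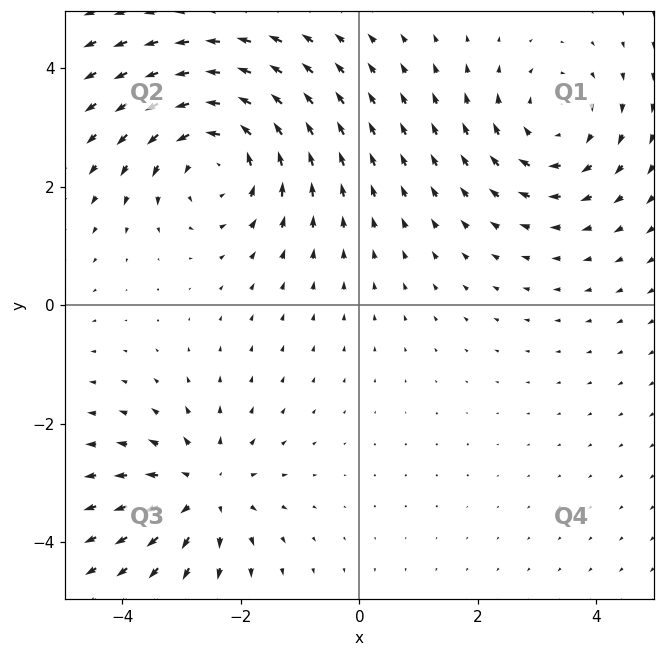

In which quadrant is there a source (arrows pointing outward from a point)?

Q3

The source sits at approximately (-2.6, -3.1), which lies in quadrant Q3. The divergence there is about +4, positive as expected for a source.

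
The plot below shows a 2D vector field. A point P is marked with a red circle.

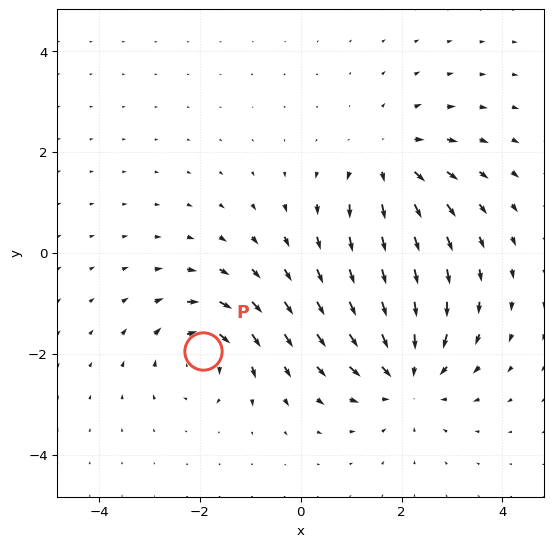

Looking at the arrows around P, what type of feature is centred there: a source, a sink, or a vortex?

vortex

At P (-1.9, -2.0) the arrows circulate clockwise. Divergence ≈0, curl about -5 — near-zero divergence with nonzero curl is a vortex.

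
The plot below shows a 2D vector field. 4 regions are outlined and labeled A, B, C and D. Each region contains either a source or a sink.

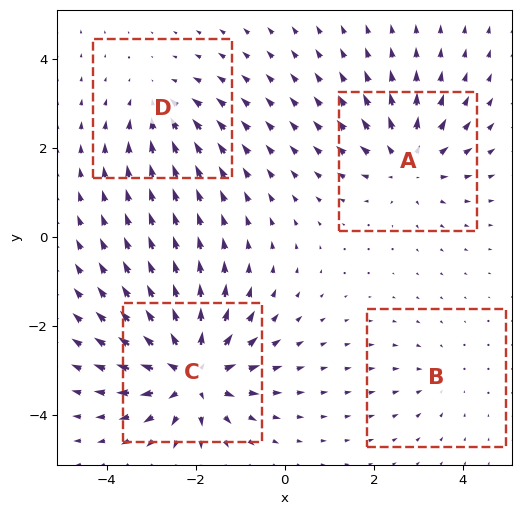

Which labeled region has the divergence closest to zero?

Divergence at each region's feature centre — A: about +5, B: about -2, C: about +7, D: about -3. Region B is closest to zero.

B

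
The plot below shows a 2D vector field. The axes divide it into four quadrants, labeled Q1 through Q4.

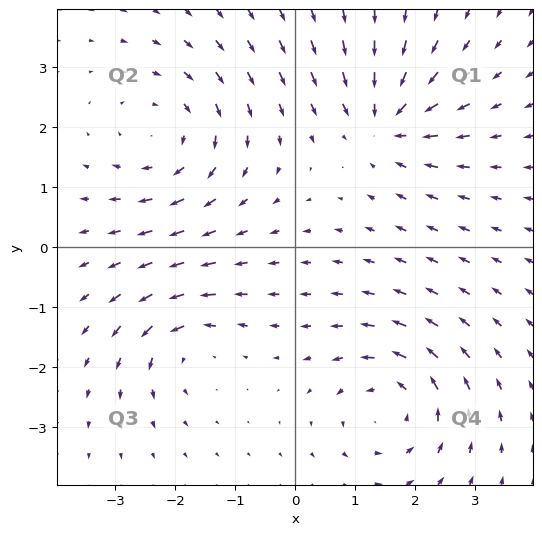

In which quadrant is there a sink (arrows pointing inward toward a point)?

The sink sits at approximately (1.5, 2.1), which lies in quadrant Q1. The divergence there is about -5, negative as expected for a sink.

Q1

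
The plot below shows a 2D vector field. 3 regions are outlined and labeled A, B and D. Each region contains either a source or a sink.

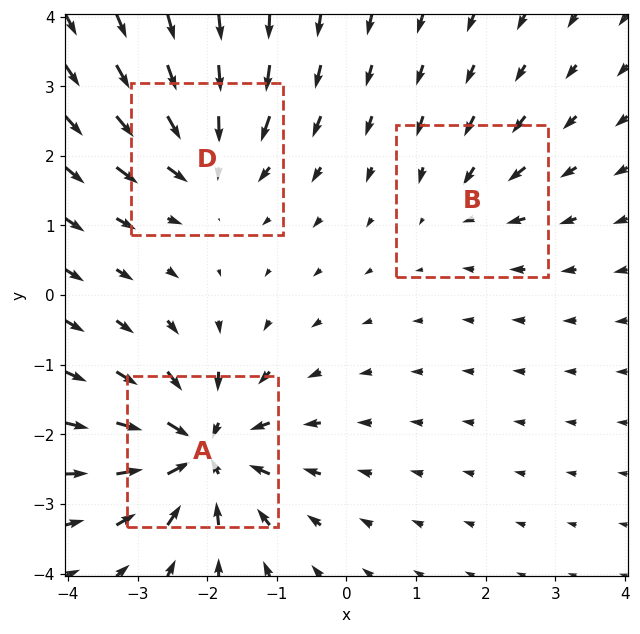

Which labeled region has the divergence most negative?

Divergence at each region's feature centre — A: about -6, B: about -2, D: about -4. Region A is most negative.

A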